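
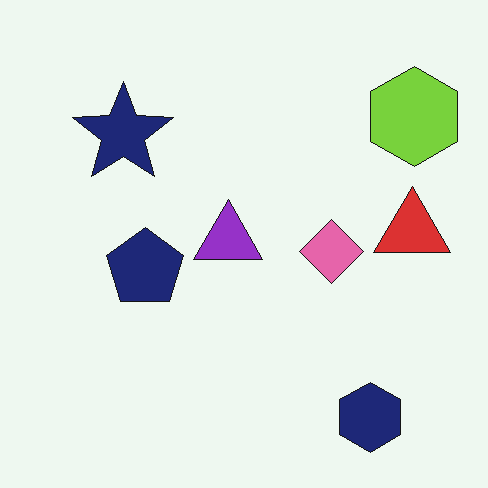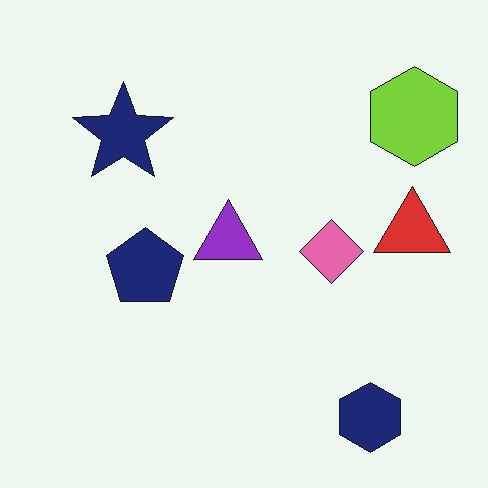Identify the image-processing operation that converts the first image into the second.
The second image is the first given moderate JPEG compression.

Blocky 8×8 compression artifacts appear around shape edges and the flat background shows ringing — characteristic JPEG degradation.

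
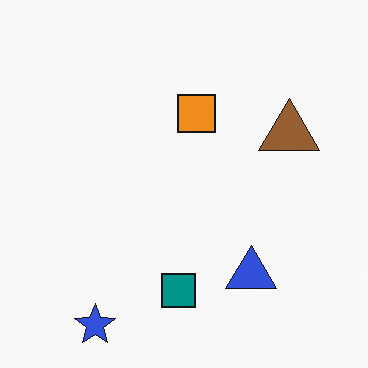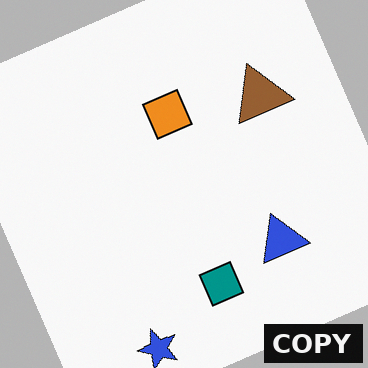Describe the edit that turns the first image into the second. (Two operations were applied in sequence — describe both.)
It was rotated counter-clockwise by a moderate amount, then watermarked with the text "COPY" in the lower-right corner.

Every shape is tilted by the same angle and the image corners show triangular fill wedges — a whole-image rotation by a non-right angle. A dark label reading "COPY" appears in the lower-right corner.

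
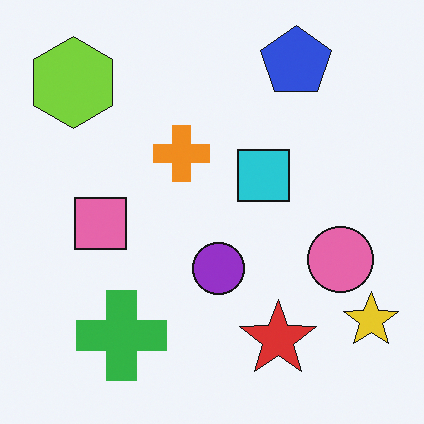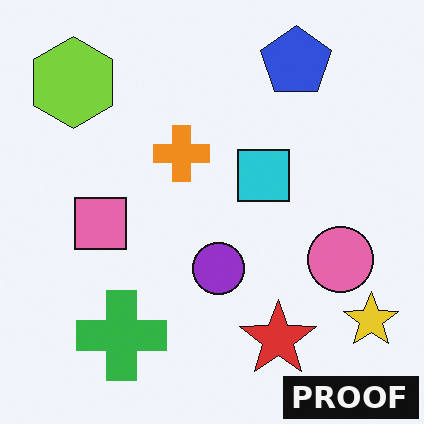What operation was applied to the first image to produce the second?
Watermarked with the text "PROOF" in the lower-right corner.

A dark label reading "PROOF" appears in the lower-right corner.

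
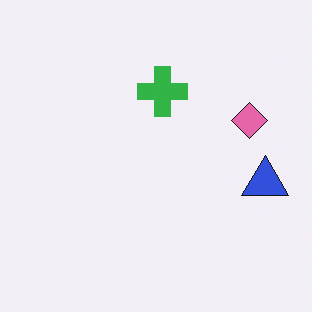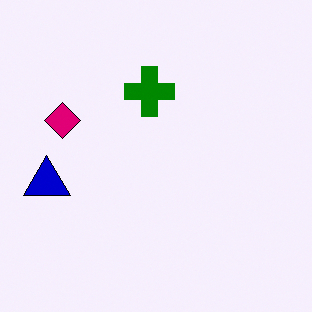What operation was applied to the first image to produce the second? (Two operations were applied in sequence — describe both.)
The second image is the first boosted in contrast, then flipped horizontally (left ↔ right).

Tones are pushed away from mid-grey across the whole image — a global contrast change. The blue triangle is in the right of the first image and the left of the second — shapes on opposite sides of the vertical midline have swapped in a mirror flip.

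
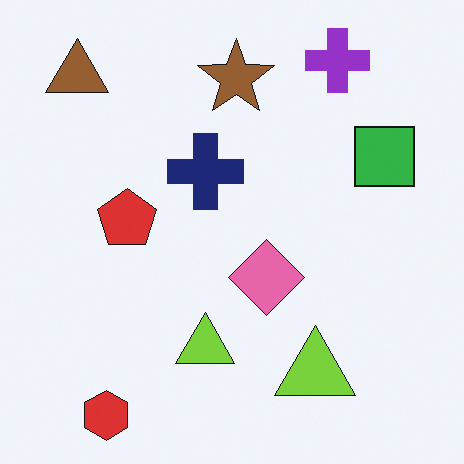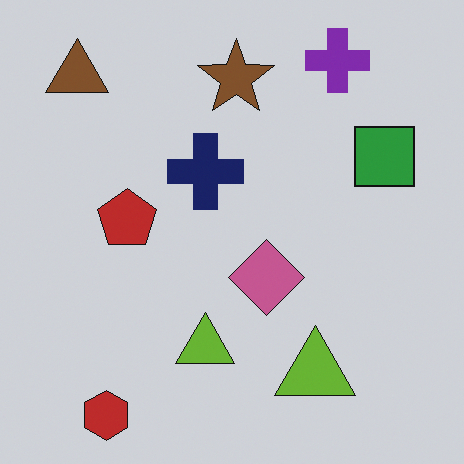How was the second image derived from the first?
This is the original image darkened a little.

Every pixel — background and shapes alike — is uniformly darkened.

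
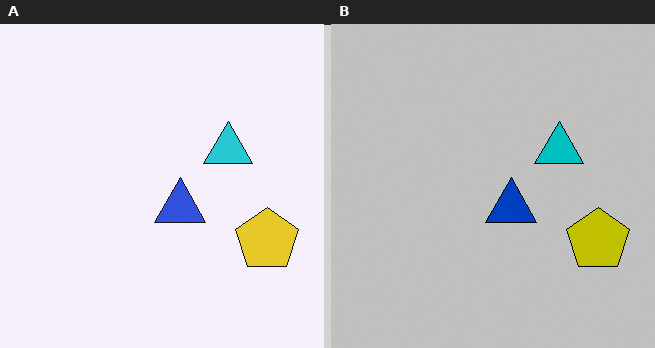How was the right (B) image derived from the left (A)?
The right (B) image is the left (A) aggressively posterized.

Each flat color has snapped to a coarser quantized level — most visibly, the near-white background has dropped to a flat grey.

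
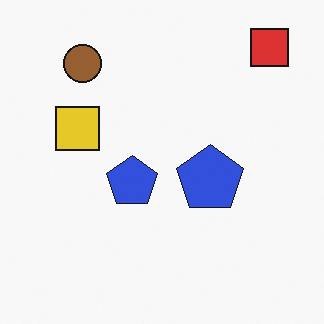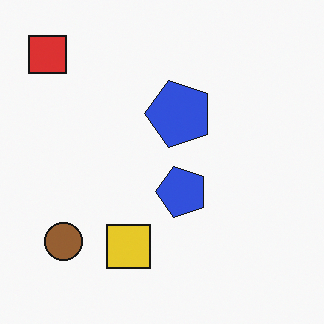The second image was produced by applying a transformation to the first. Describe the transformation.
It was rotated 90° counter-clockwise.

The red square sits in the top-right of the first image and the top-left of the second — consistent with a whole-image 90° counter-clockwise rotation.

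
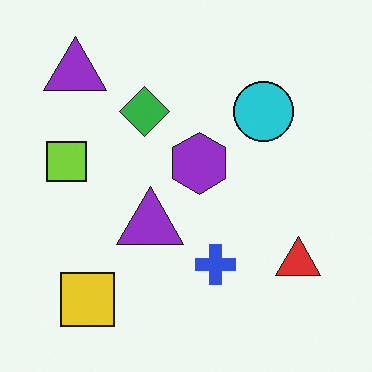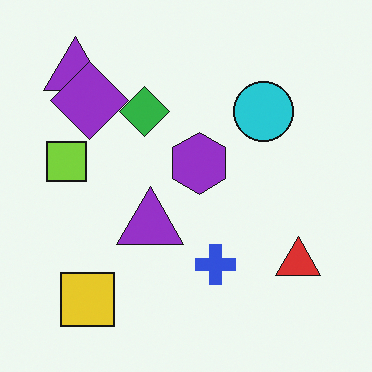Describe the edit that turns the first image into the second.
The transformation is: overlaid with an additional purple diamond.

A purple diamond appears in the second image that is absent from the first.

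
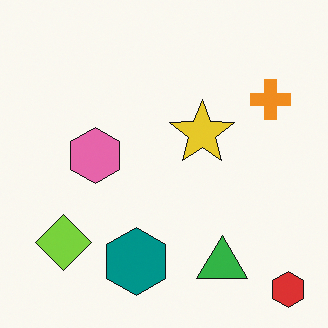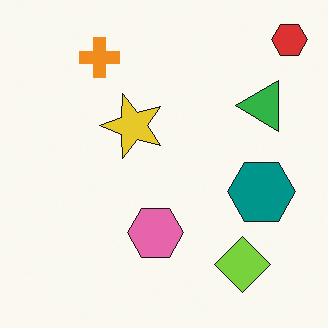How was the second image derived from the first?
The second image is the first rotated 90° counter-clockwise.

The red hexagon sits in the bottom-right of the first image and the top-right of the second — consistent with a whole-image 90° counter-clockwise rotation.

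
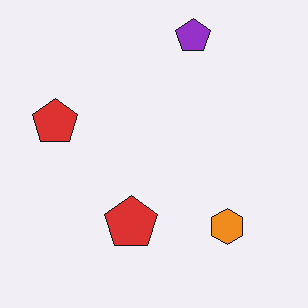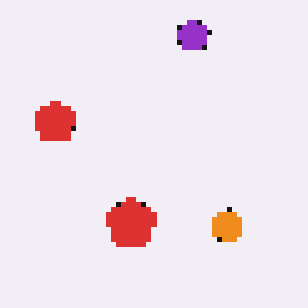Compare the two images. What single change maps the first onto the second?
The transformation is: lightly pixelated (a mild mosaic effect).

Shapes are reduced to large square blocks; fine edges and outlines are lost — a downscale-then-upscale (mosaic) effect.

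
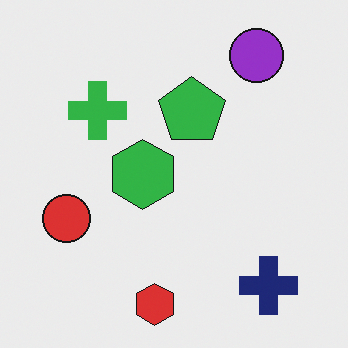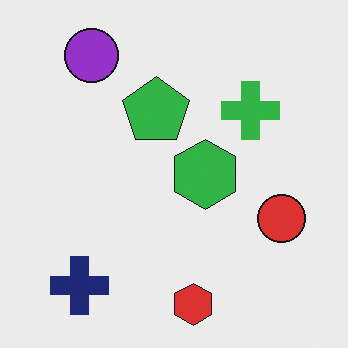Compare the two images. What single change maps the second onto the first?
Flipped horizontally (left ↔ right).

The red circle is in the right of the second image and the left of the first — shapes on opposite sides of the vertical midline have swapped in a mirror flip.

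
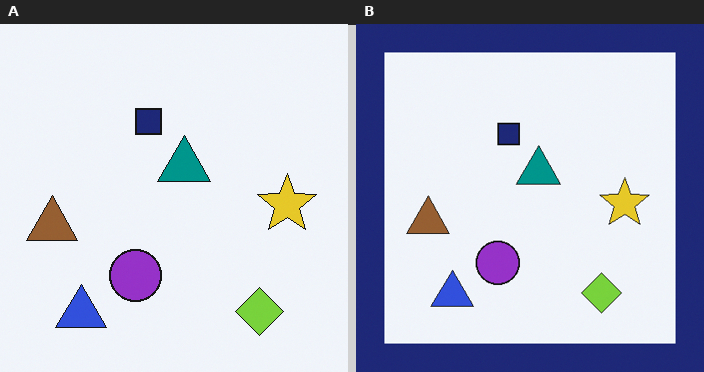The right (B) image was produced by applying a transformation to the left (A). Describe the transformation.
The transformation is: framed with a navy border.

A solid navy frame runs around the edge of the right (B) image, with the content slightly shrunk inside it.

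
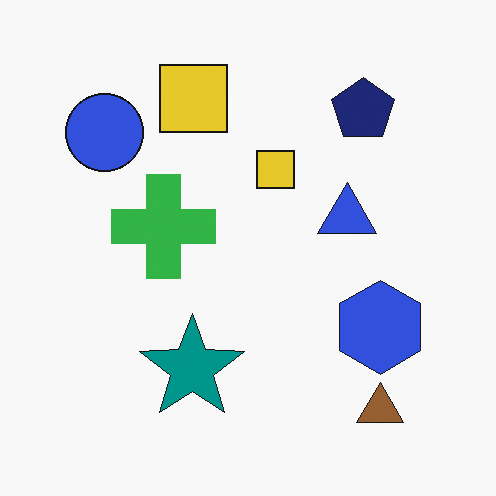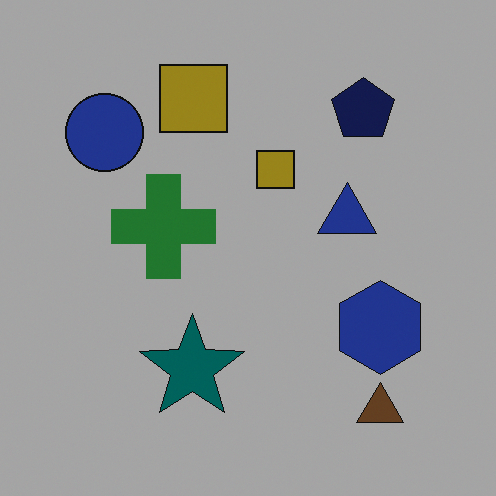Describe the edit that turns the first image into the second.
The transformation is: substantially darkened.

Every pixel — background and shapes alike — is uniformly darkened.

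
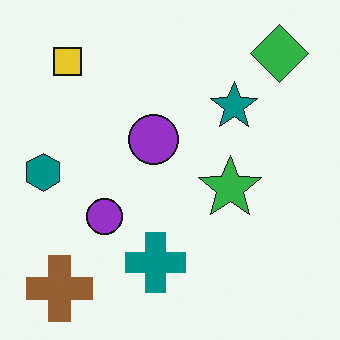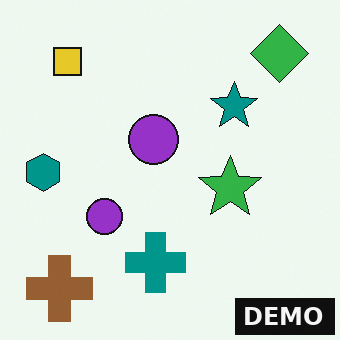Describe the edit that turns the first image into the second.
The second image is the first watermarked with the text "DEMO" in the lower-right corner.

A dark label reading "DEMO" appears in the lower-right corner.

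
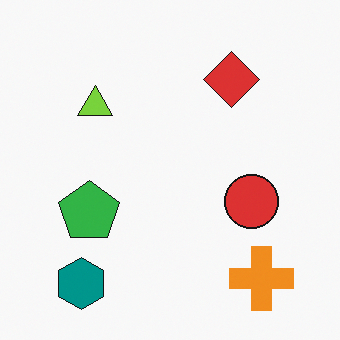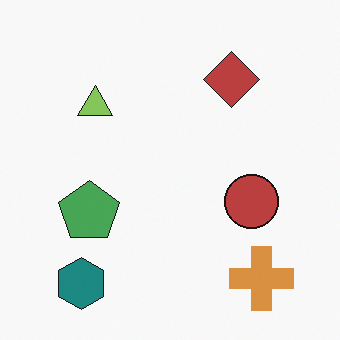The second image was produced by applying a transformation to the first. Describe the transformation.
Slightly desaturated.

All colors are more muted and greyish — a global saturation change.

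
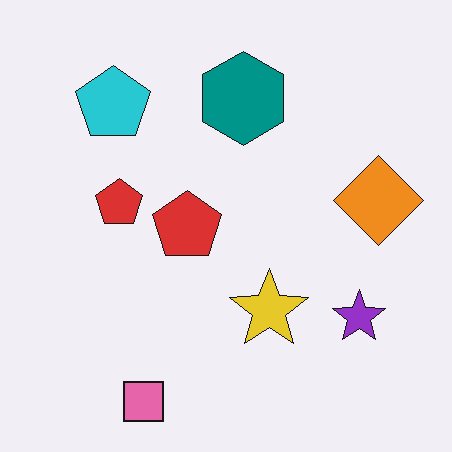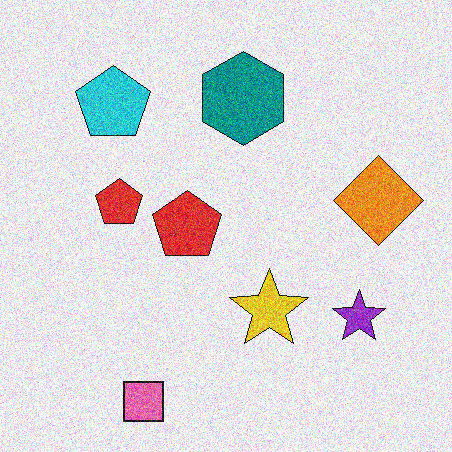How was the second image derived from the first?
The second image is the first degraded with a thick layer of grain.

Random speckle covers the whole image, including the flat background.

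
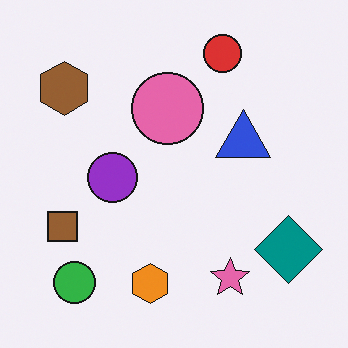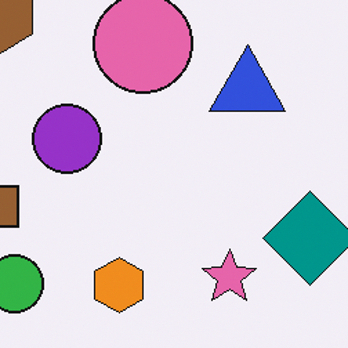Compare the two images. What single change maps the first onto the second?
It was cropped slightly and scaled back up.

The visible shapes are larger and the field of view is narrower; shapes near the original edges may be partly or wholly outside the frame — a crop-and-rescale.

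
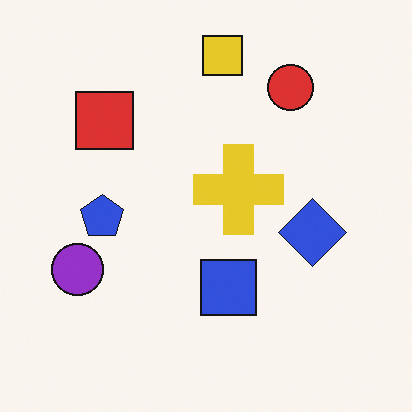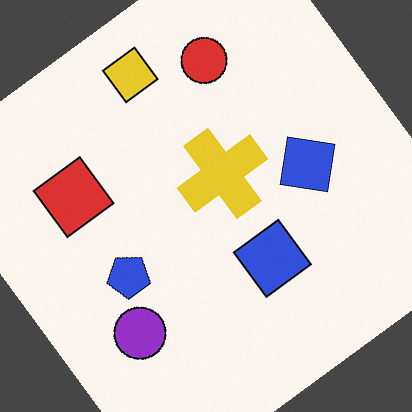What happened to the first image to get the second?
The second image is the first rotated counter-clockwise by a large amount — several tens of degrees.

Every shape is tilted by the same angle and the image corners show triangular fill wedges — a whole-image rotation by a non-right angle.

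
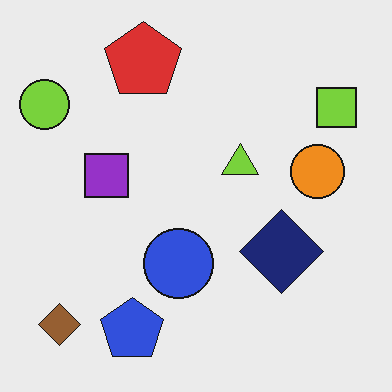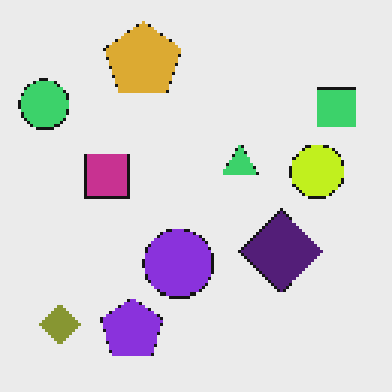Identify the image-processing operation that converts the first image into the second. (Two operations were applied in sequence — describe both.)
Hue-shifted by a small amount, then lightly pixelated (a mild mosaic effect).

Every shape's color has rotated by the same amount around the hue wheel — a uniform hue shift. Shapes are reduced to large square blocks; fine edges and outlines are lost — a downscale-then-upscale (mosaic) effect.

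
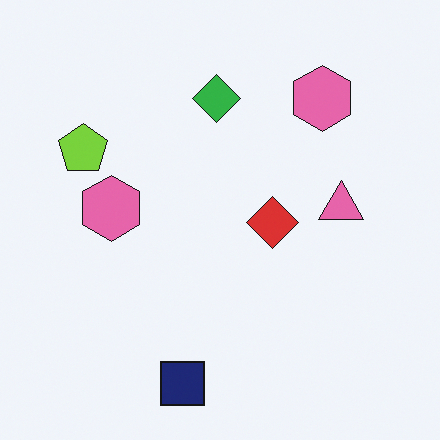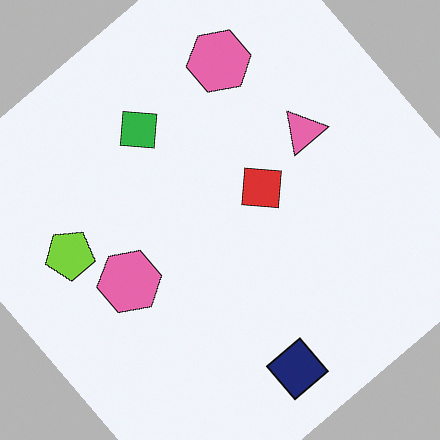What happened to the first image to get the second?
The image was rotated counter-clockwise by a large amount — several tens of degrees.

Every shape is tilted by the same angle and the image corners show triangular fill wedges — a whole-image rotation by a non-right angle.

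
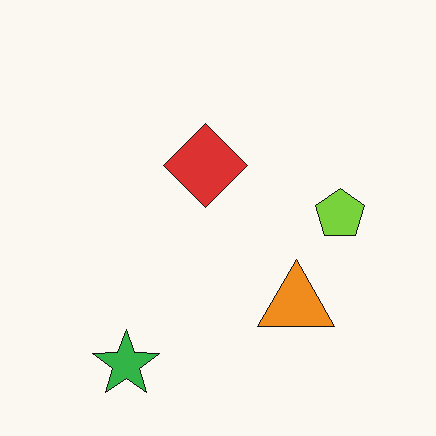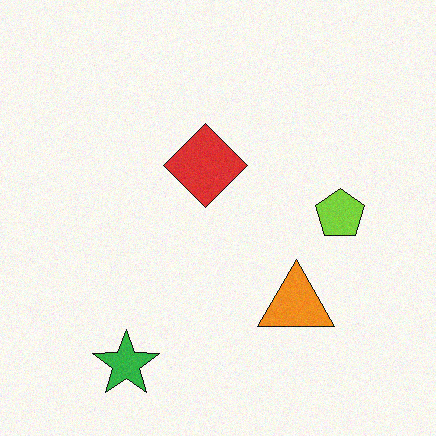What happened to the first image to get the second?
The image was degraded with subtle gaussian noise.

Random speckle covers the whole image, including the flat background.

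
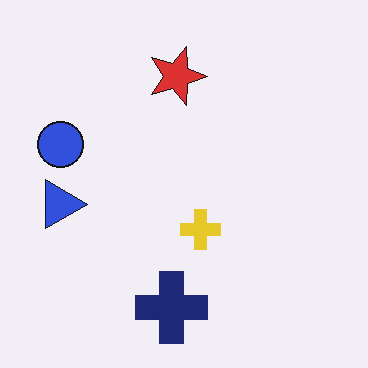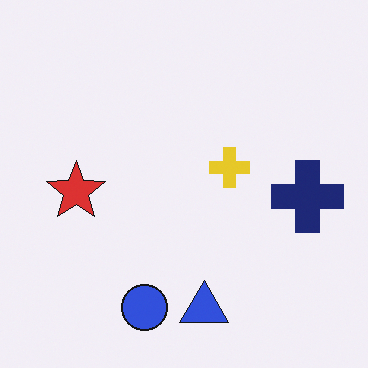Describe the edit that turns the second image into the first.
The image was rotated 90° clockwise.

The blue circle sits in the bottom of the second image and the left of the first — consistent with a whole-image 90° clockwise rotation.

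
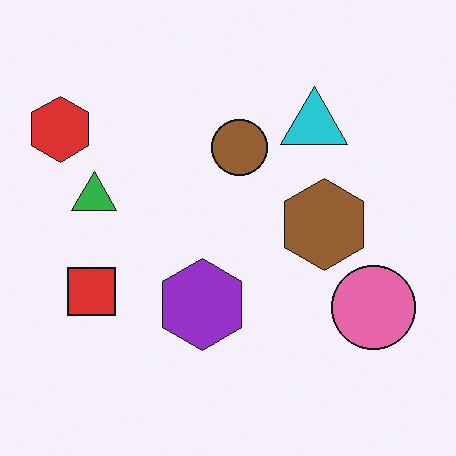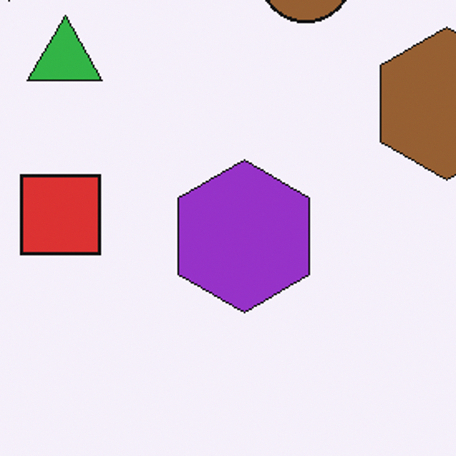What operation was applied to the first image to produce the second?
The second image is the first cropped tightly and scaled back up.

The visible shapes are larger and the field of view is narrower; shapes near the original edges may be partly or wholly outside the frame — a crop-and-rescale.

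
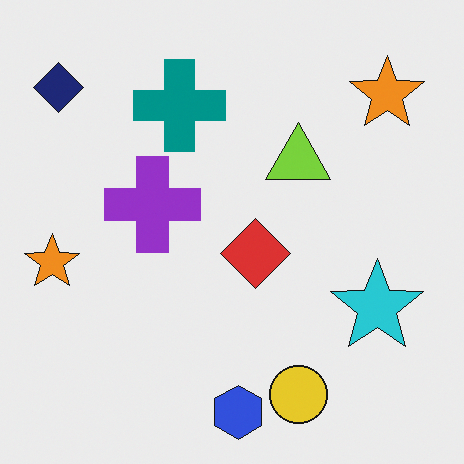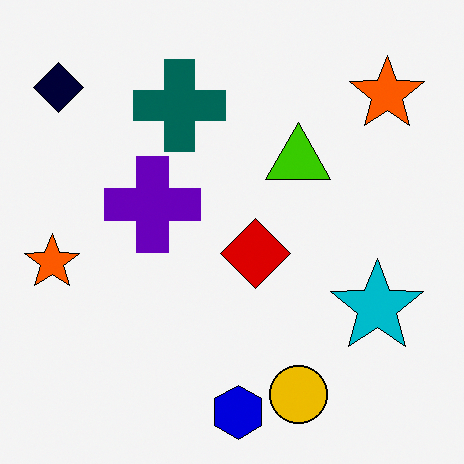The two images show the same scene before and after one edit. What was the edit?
This is the original image boosted in contrast.

Tones are pushed away from mid-grey across the whole image — a global contrast change.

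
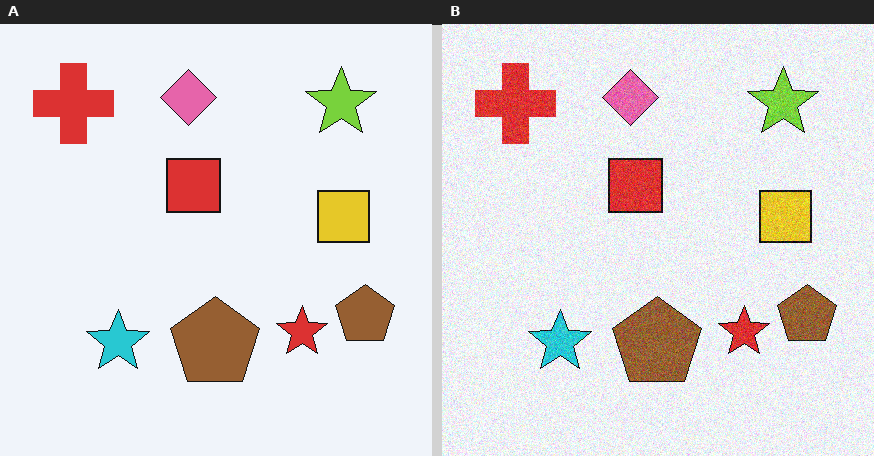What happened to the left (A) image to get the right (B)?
Degraded with visible gaussian noise.

Random speckle covers the whole image, including the flat background.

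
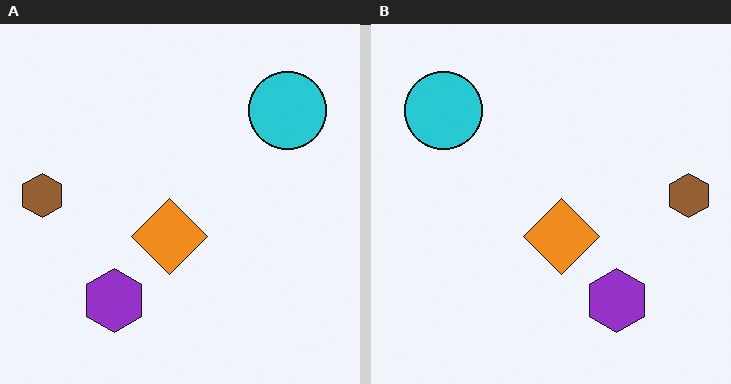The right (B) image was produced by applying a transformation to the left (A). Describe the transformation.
This is the original image flipped horizontally (left ↔ right).

The brown hexagon is in the left of the left (A) image and the right of the right (B) — shapes on opposite sides of the vertical midline have swapped in a mirror flip.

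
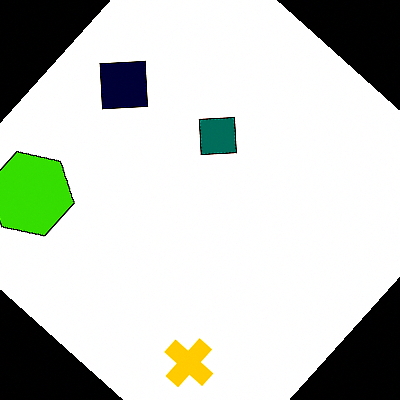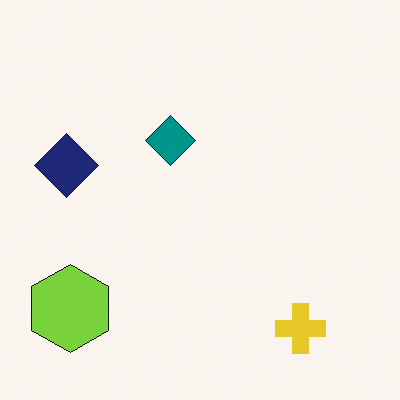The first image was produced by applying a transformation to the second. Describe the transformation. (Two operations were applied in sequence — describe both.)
Rotated clockwise by a large amount — several tens of degrees, then given much higher contrast.

Every shape is tilted by the same angle and the image corners show triangular fill wedges — a whole-image rotation by a non-right angle. Tones are pushed away from mid-grey across the whole image — a global contrast change.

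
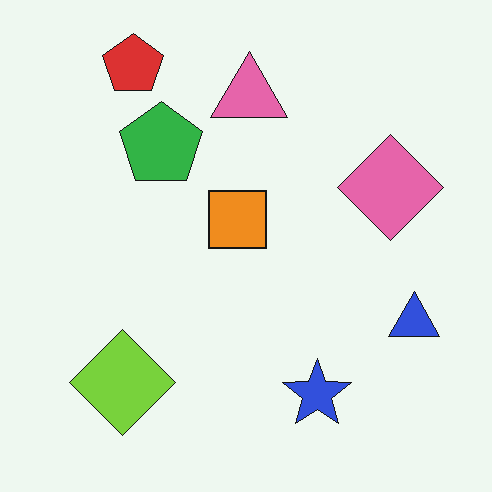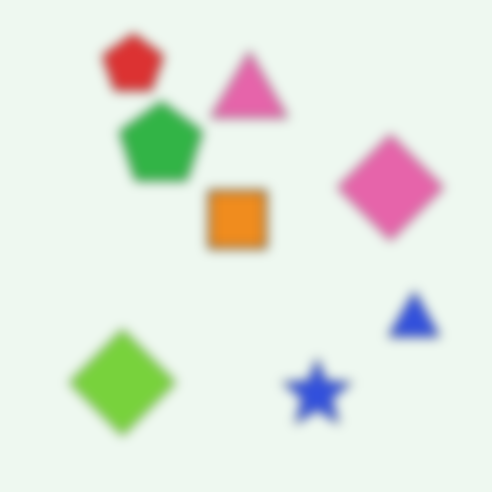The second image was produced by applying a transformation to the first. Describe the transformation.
The transformation is: strongly gaussian-blurred.

Shape edges and outlines are uniformly softened across the whole image.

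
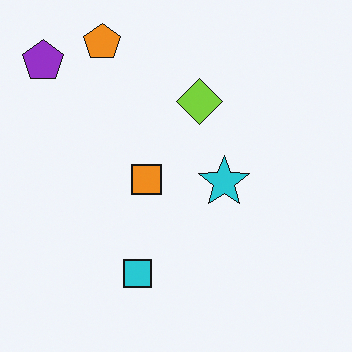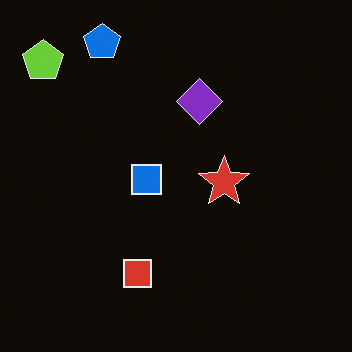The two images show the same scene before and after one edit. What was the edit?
The transformation is: color-inverted (negative).

The light background has become dark and every shape's color is its complement — a photographic negative.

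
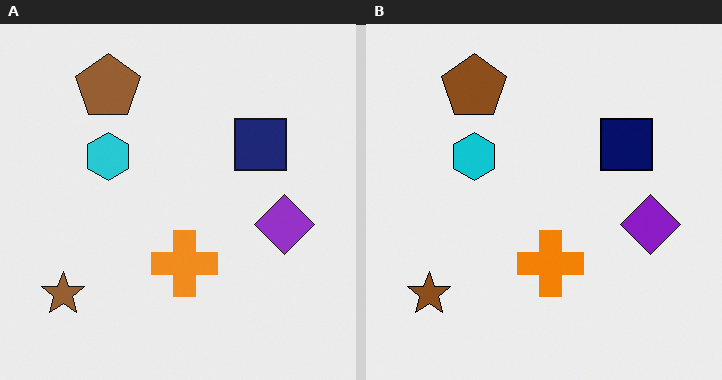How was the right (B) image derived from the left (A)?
This is the original image given slightly increased contrast.

Tones are pushed away from mid-grey across the whole image — a global contrast change.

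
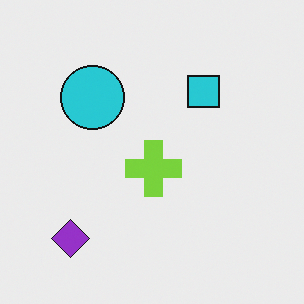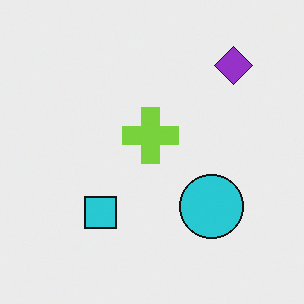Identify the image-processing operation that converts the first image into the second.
Rotated 180°.

The purple diamond sits in the bottom-left of the first image and the top-right of the second — consistent with a whole-image 180° rotation.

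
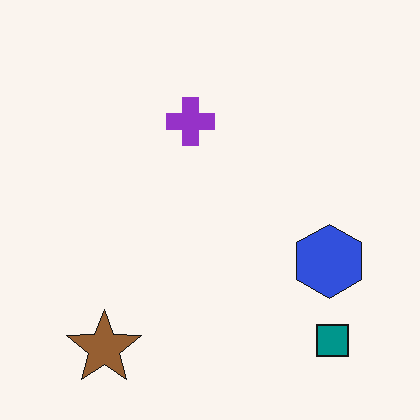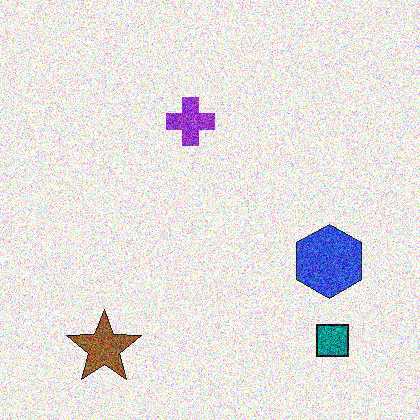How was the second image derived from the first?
The image was degraded with strong gaussian noise.

Random speckle covers the whole image, including the flat background.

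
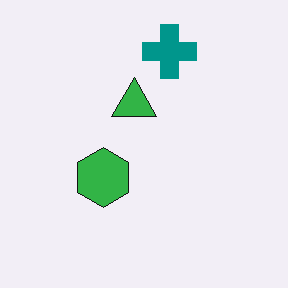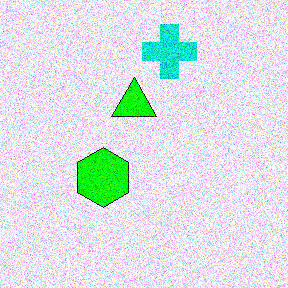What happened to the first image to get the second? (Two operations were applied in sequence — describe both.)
The image was heavily oversaturated, then degraded with heavy additive noise.

All colors are more vivid — a global saturation change. Random speckle covers the whole image, including the flat background.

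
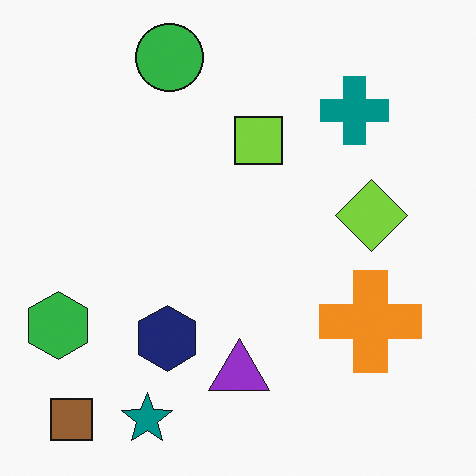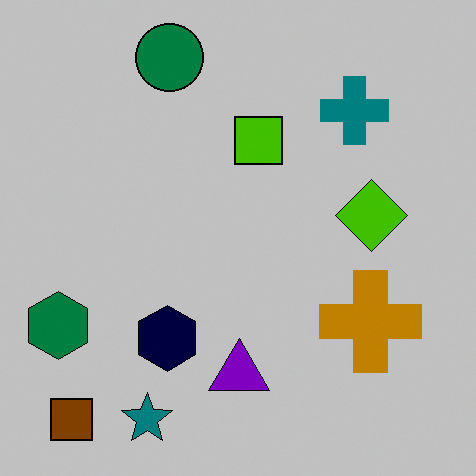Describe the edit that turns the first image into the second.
This is the original image aggressively posterized.

Each flat color has snapped to a coarser quantized level — most visibly, the near-white background has dropped to a flat grey.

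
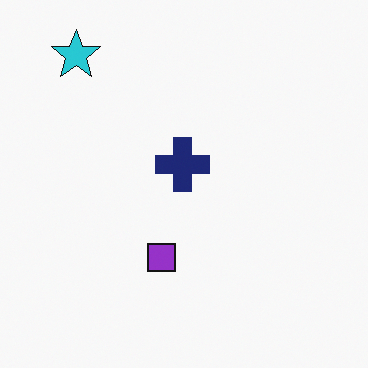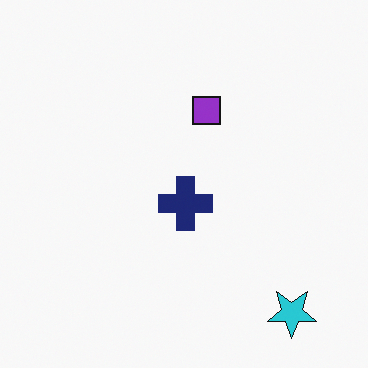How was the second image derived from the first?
Rotated 180°.

The cyan star sits in the top-left of the first image and the bottom-right of the second — consistent with a whole-image 180° rotation.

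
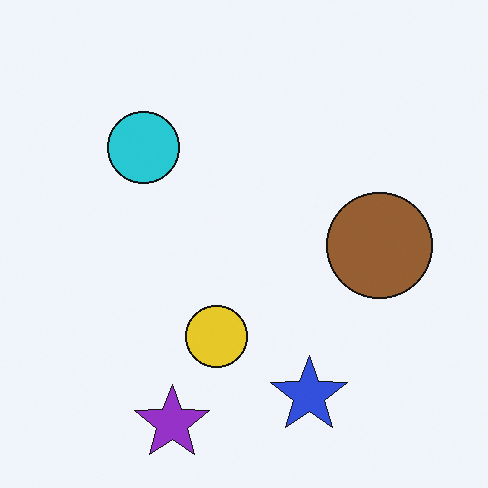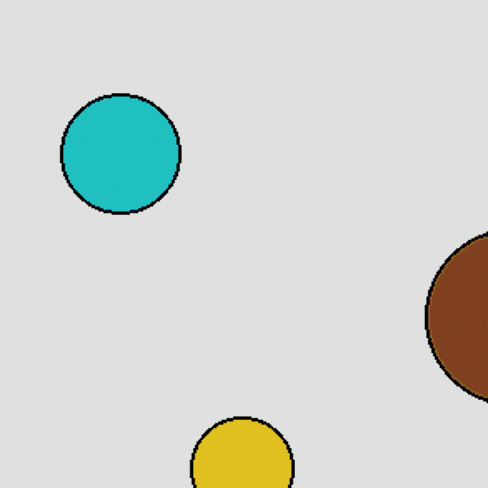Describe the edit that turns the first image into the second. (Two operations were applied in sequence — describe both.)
The image was cropped tightly and scaled back up, then moderately posterized.

The visible shapes are larger and the field of view is narrower; shapes near the original edges may be partly or wholly outside the frame — a crop-and-rescale. Each flat color has snapped to a coarser quantized level — most visibly, the near-white background has dropped to a flat grey.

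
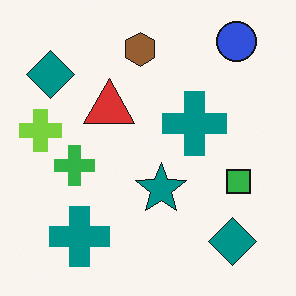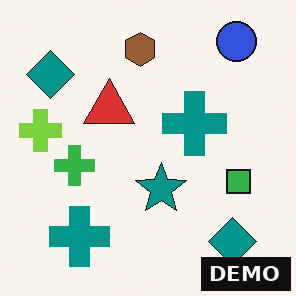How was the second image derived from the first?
Watermarked with the text "DEMO" in the lower-right corner.

A dark label reading "DEMO" appears in the lower-right corner.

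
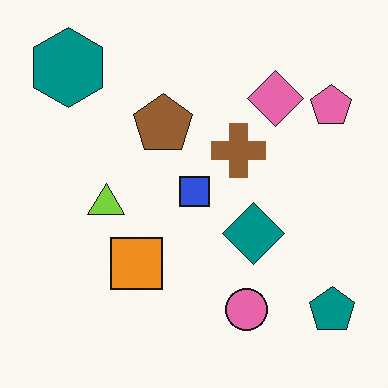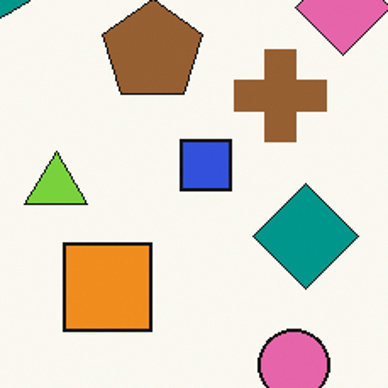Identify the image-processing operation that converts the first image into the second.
Cropped tightly and scaled back up.

The visible shapes are larger and the field of view is narrower; shapes near the original edges may be partly or wholly outside the frame — a crop-and-rescale.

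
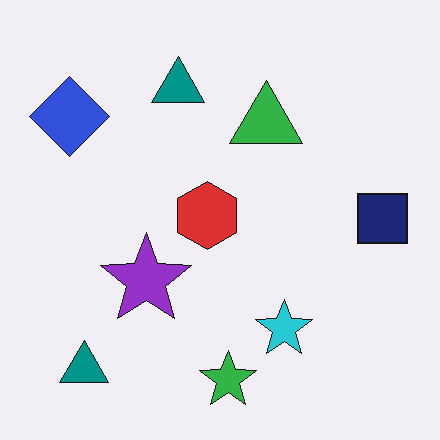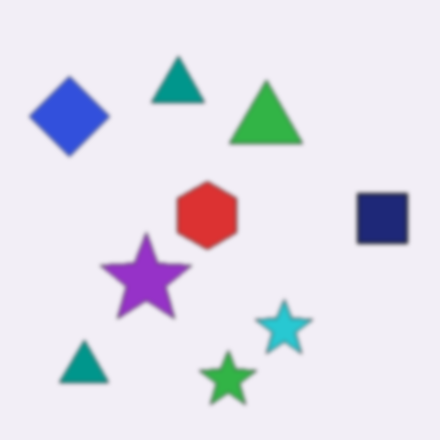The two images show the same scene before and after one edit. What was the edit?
Given a subtle gaussian blur.

Shape edges and outlines are uniformly softened across the whole image.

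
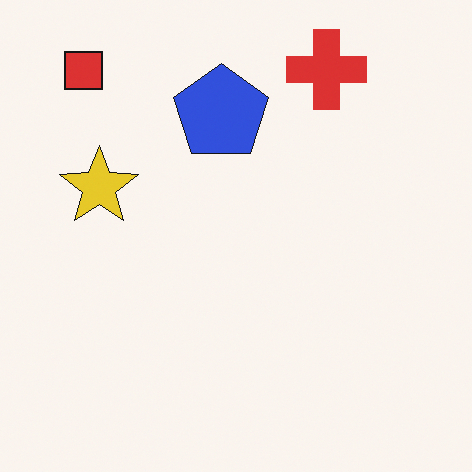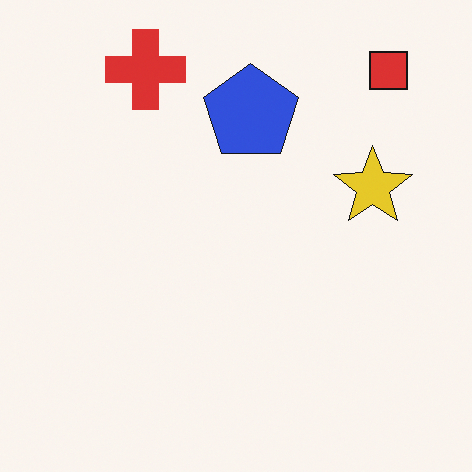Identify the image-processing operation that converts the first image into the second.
Flipped horizontally (left ↔ right).

The red square is in the top-left of the first image and the top-right of the second — shapes on opposite sides of the vertical midline have swapped in a mirror flip.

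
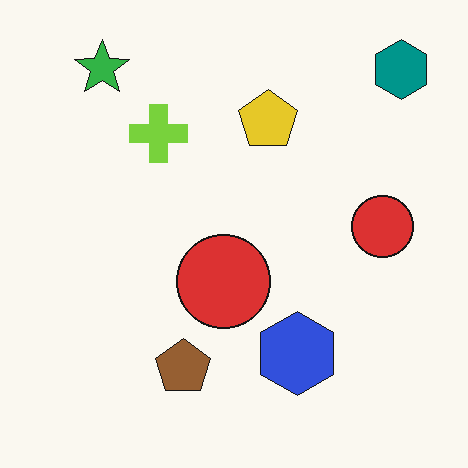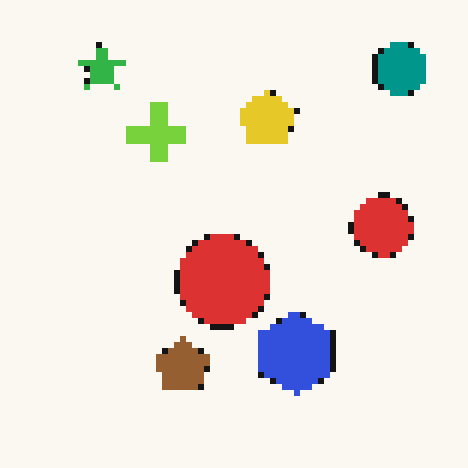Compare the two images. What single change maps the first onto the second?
Pixelated into visible square blocks.

Shapes are reduced to large square blocks; fine edges and outlines are lost — a downscale-then-upscale (mosaic) effect.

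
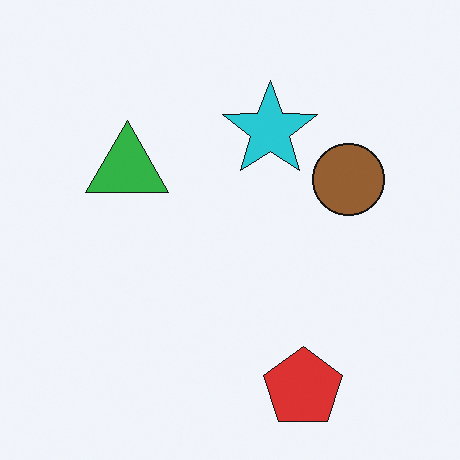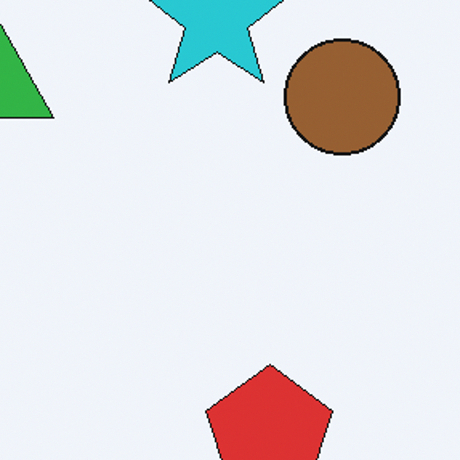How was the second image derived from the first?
This is the original image cropped to a modestly smaller region and rescaled.

The visible shapes are larger and the field of view is narrower; shapes near the original edges may be partly or wholly outside the frame — a crop-and-rescale.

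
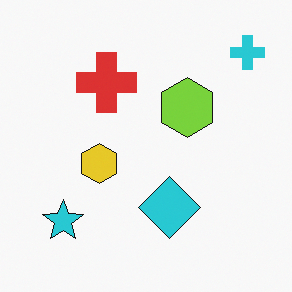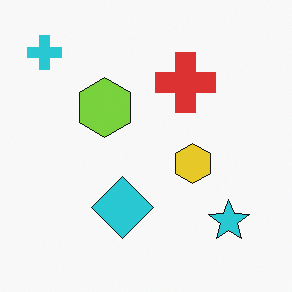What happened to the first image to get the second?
The transformation is: flipped horizontally (left ↔ right).

The cyan cross is in the top-right of the first image and the top-left of the second — shapes on opposite sides of the vertical midline have swapped in a mirror flip.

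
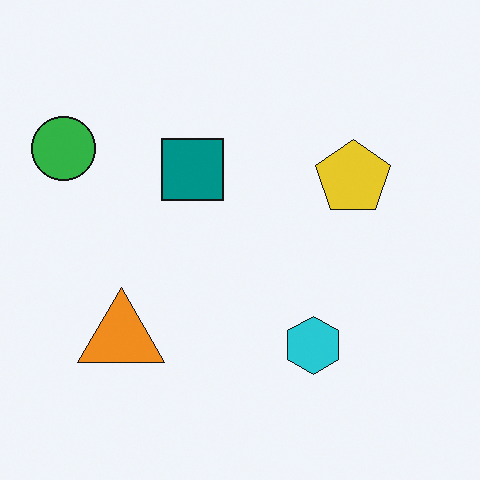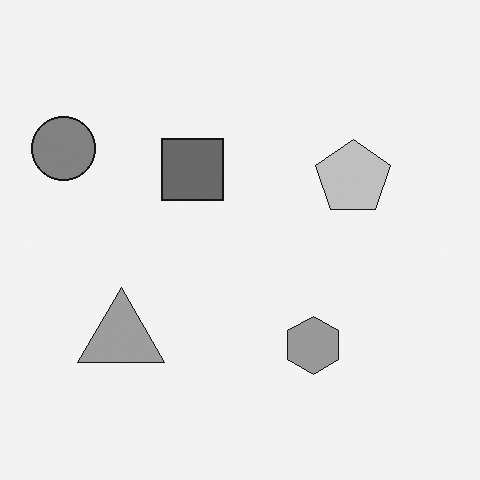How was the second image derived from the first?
The image was converted to grayscale.

All color is removed — every shape is now a shade of grey.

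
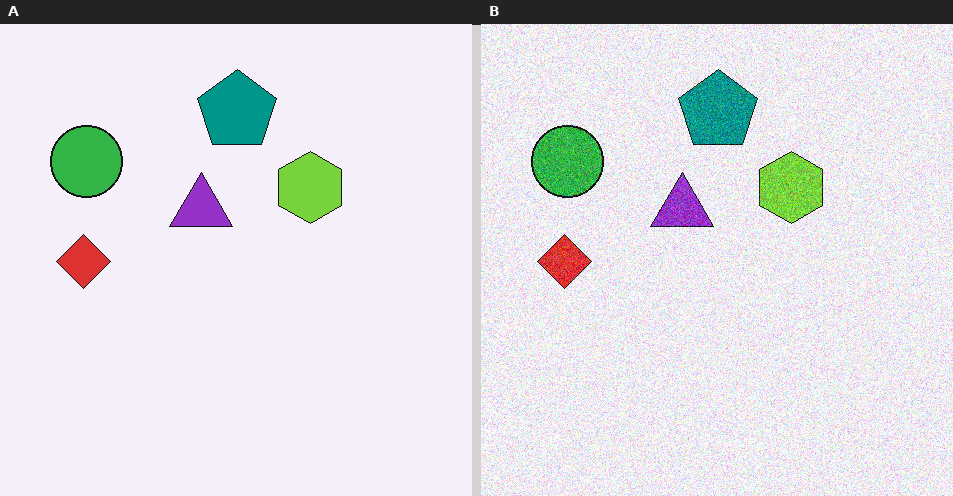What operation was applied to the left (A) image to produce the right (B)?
Degraded with moderate additive noise.

Random speckle covers the whole image, including the flat background.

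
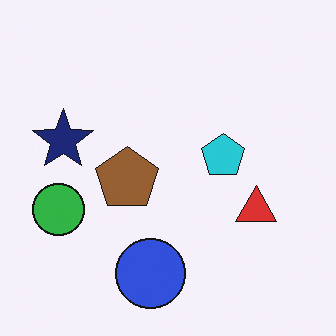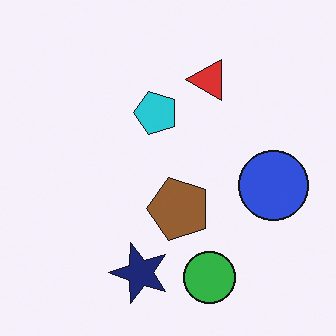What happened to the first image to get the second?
The transformation is: rotated 90° counter-clockwise.

The green circle sits in the left of the first image and the bottom of the second — consistent with a whole-image 90° counter-clockwise rotation.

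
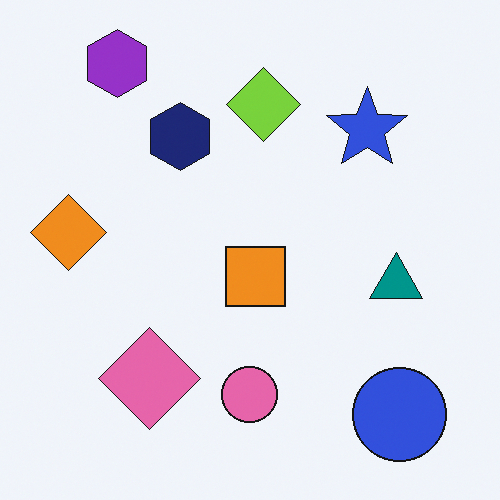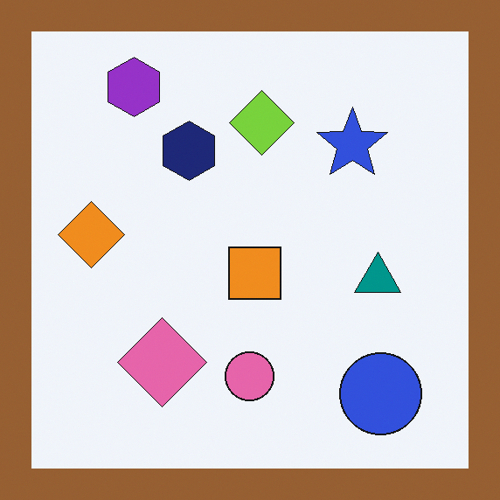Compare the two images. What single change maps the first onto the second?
The image was framed with a brown border.

A solid brown frame runs around the edge of the second image, with the content slightly shrunk inside it.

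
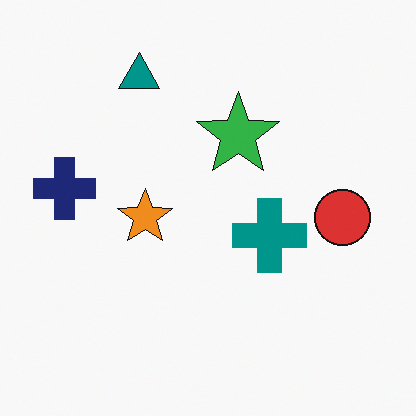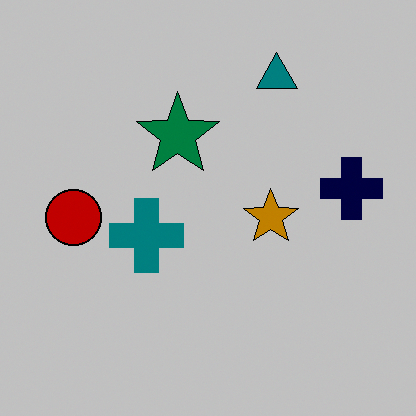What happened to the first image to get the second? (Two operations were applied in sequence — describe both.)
The second image is the first flipped horizontally (left ↔ right), then heavily posterized to just a handful of flat colors.

The navy cross is in the left of the first image and the right of the second — shapes on opposite sides of the vertical midline have swapped in a mirror flip. Each flat color has snapped to a coarser quantized level — most visibly, the near-white background has dropped to a flat grey.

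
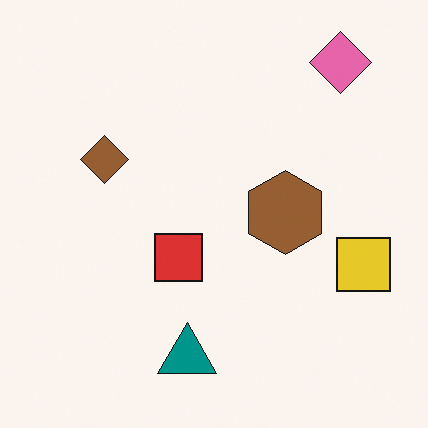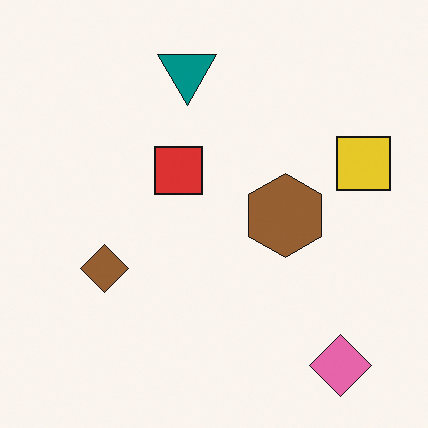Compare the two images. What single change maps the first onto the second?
Flipped vertically (top ↔ bottom).

The pink diamond is in the top-right of the first image and the bottom-right of the second — shapes on opposite sides of the horizontal midline have swapped in a mirror flip.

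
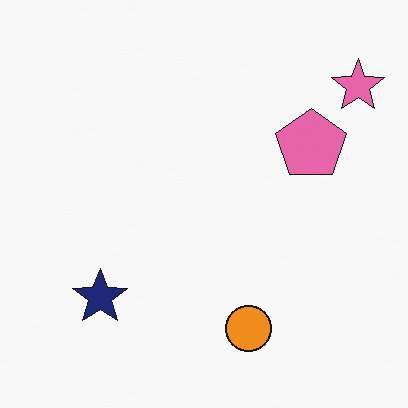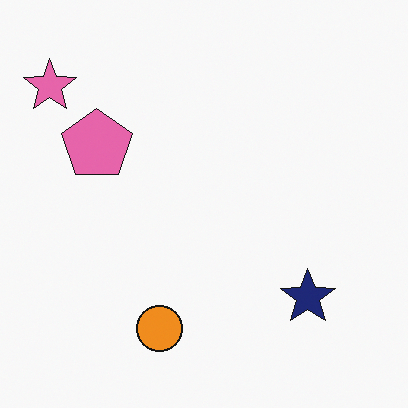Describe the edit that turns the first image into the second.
The second image is the first flipped horizontally (left ↔ right).

The pink star is in the top-right of the first image and the top-left of the second — shapes on opposite sides of the vertical midline have swapped in a mirror flip.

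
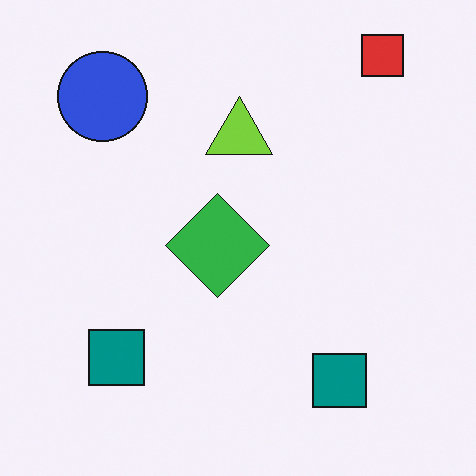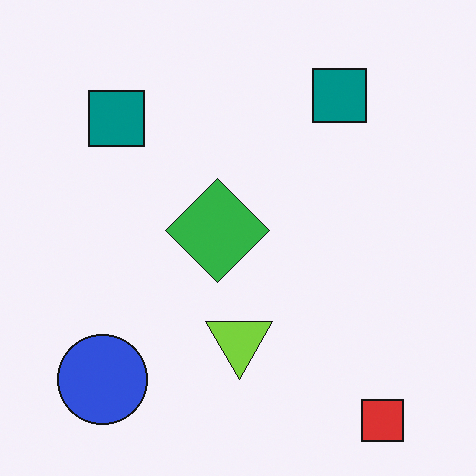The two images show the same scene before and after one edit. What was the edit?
The transformation is: flipped vertically (top ↔ bottom).

The red square is in the top-right of the first image and the bottom-right of the second — shapes on opposite sides of the horizontal midline have swapped in a mirror flip.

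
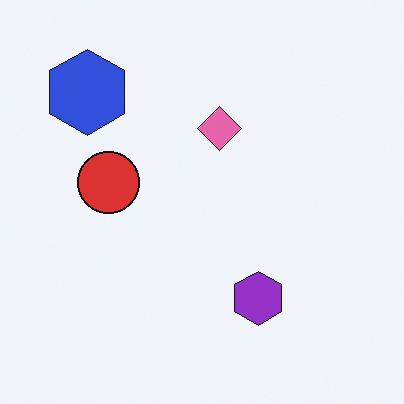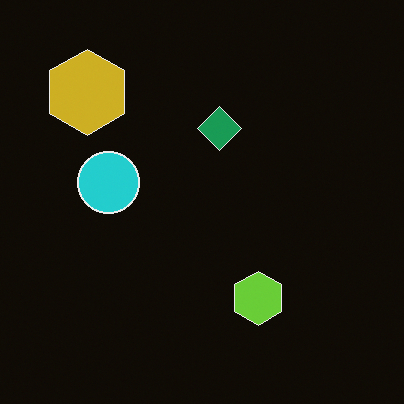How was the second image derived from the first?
The transformation is: color-inverted (negative).

The light background has become dark and every shape's color is its complement — a photographic negative.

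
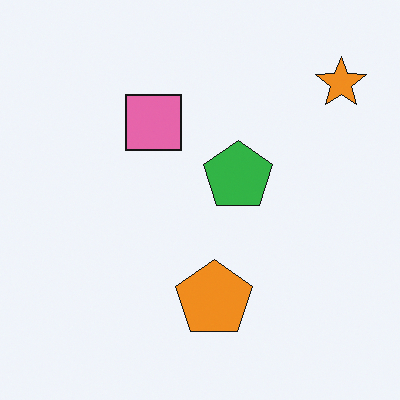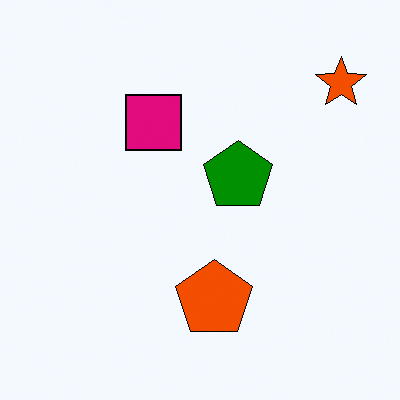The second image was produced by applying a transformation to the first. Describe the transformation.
Given much higher contrast.

Tones are pushed away from mid-grey across the whole image — a global contrast change.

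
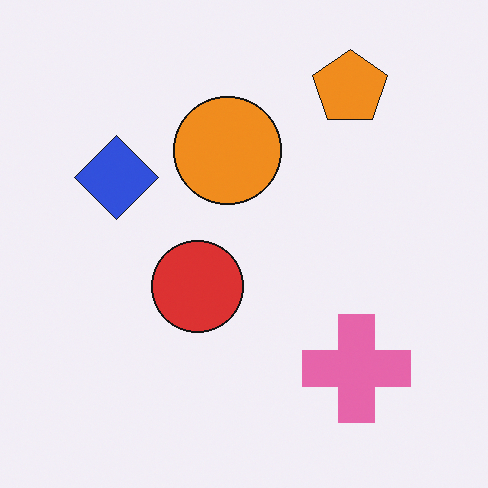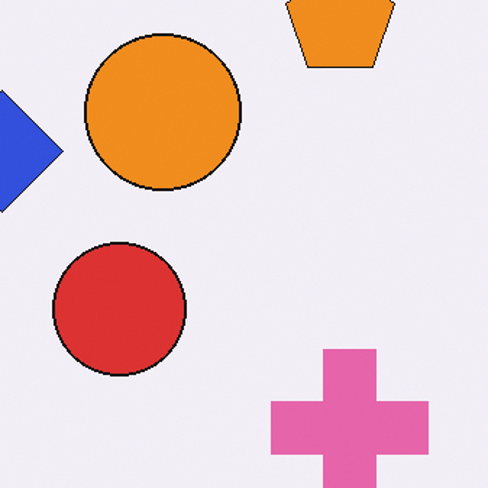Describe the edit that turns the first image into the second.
The transformation is: cropped to a modestly smaller region and rescaled.

The visible shapes are larger and the field of view is narrower; shapes near the original edges may be partly or wholly outside the frame — a crop-and-rescale.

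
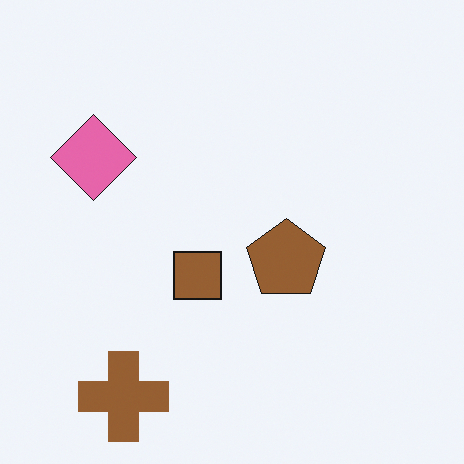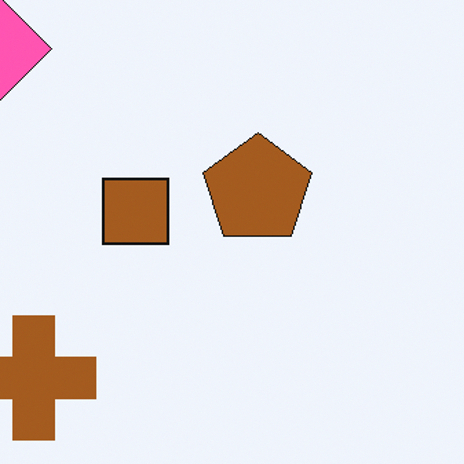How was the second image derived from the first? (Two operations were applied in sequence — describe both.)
The transformation is: cropped to a modestly smaller region and rescaled, then slightly oversaturated.

The visible shapes are larger and the field of view is narrower; shapes near the original edges may be partly or wholly outside the frame — a crop-and-rescale. All colors are more vivid — a global saturation change.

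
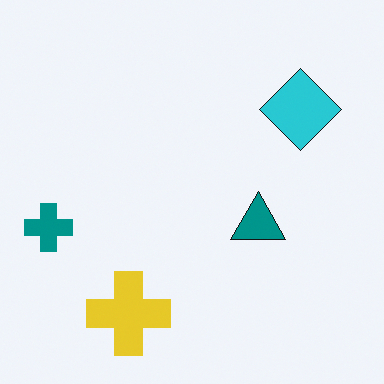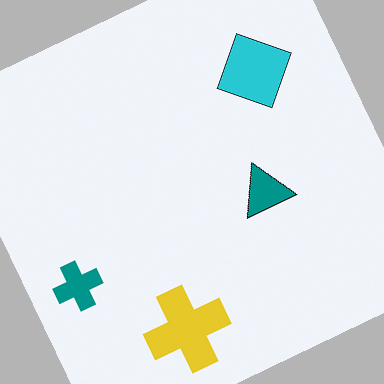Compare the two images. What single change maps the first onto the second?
This is the original image rotated counter-clockwise by a moderate amount.

Every shape is tilted by the same angle and the image corners show triangular fill wedges — a whole-image rotation by a non-right angle.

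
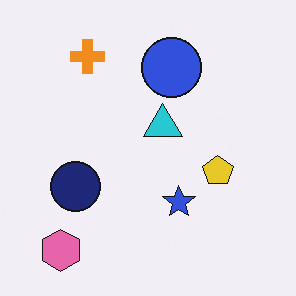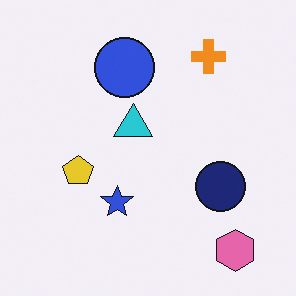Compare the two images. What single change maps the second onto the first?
This is the original image flipped horizontally (left ↔ right).

The pink hexagon is in the bottom-right of the second image and the bottom-left of the first — shapes on opposite sides of the vertical midline have swapped in a mirror flip.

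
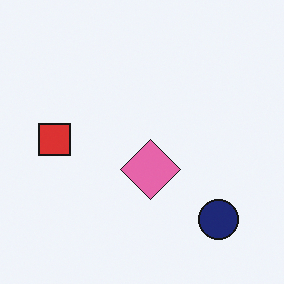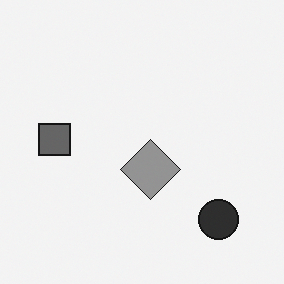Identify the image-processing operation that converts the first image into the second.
This is the original image converted to grayscale.

All color is removed — every shape is now a shade of grey.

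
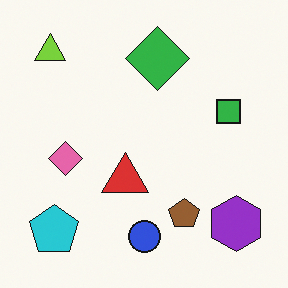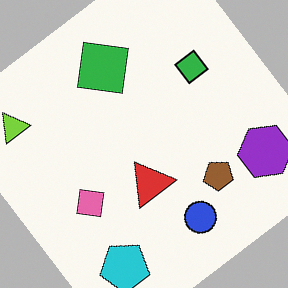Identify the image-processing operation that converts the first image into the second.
Rotated counter-clockwise by a large amount — several tens of degrees.

Every shape is tilted by the same angle and the image corners show triangular fill wedges — a whole-image rotation by a non-right angle.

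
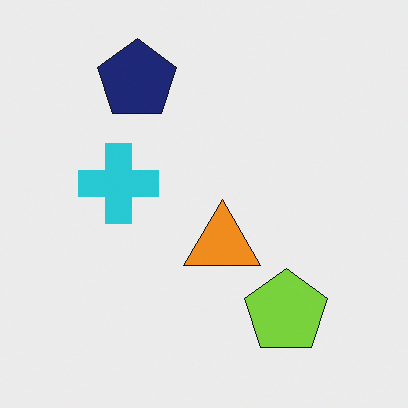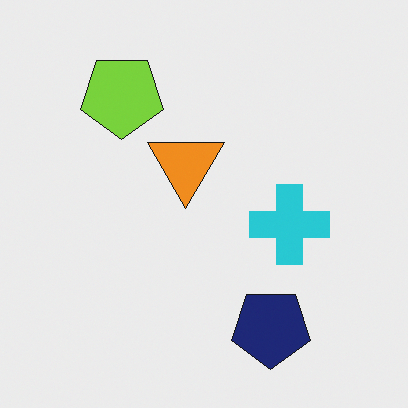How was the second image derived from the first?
It was rotated 180°.

The navy pentagon sits in the top of the first image and the bottom of the second — consistent with a whole-image 180° rotation.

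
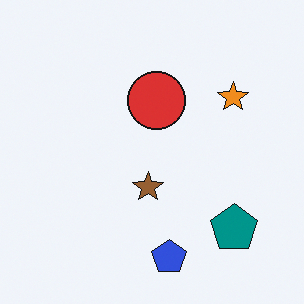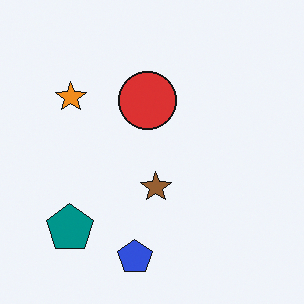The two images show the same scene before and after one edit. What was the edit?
Flipped horizontally (left ↔ right).

The teal pentagon is in the bottom-right of the first image and the bottom-left of the second — shapes on opposite sides of the vertical midline have swapped in a mirror flip.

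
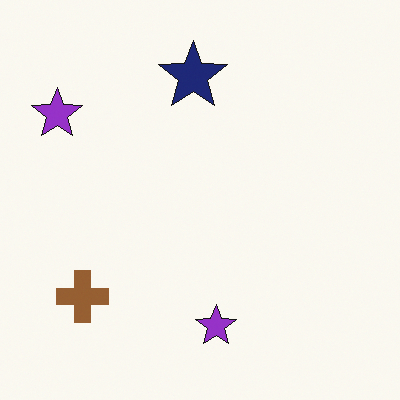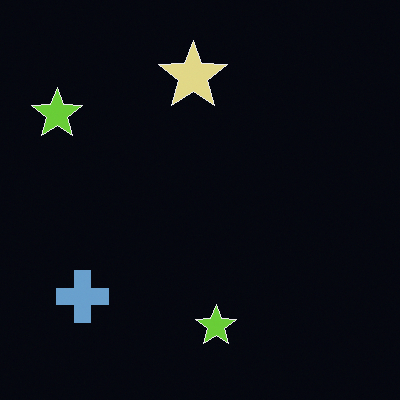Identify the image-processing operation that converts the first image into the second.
The image was color-inverted (negative).

The light background has become dark and every shape's color is its complement — a photographic negative.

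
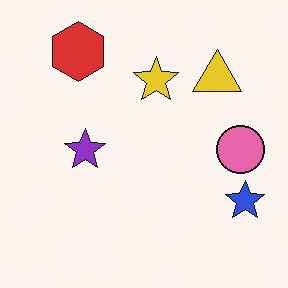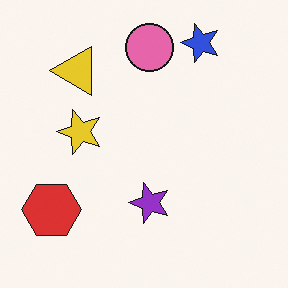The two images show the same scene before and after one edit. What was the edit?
Rotated 90° counter-clockwise.

The blue star sits in the bottom-right of the first image and the top-right of the second — consistent with a whole-image 90° counter-clockwise rotation.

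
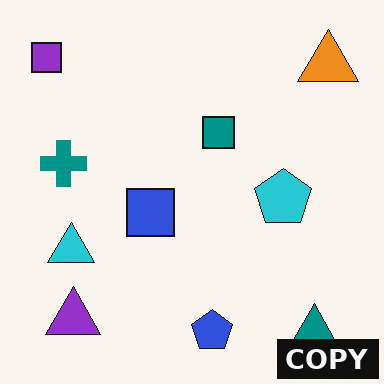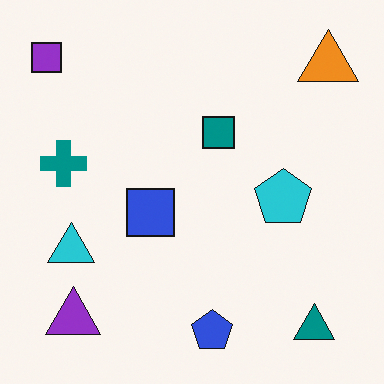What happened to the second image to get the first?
It was watermarked with the text "COPY" in the lower-right corner.

A dark label reading "COPY" appears in the lower-right corner.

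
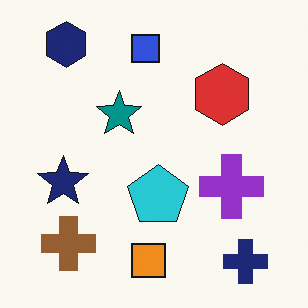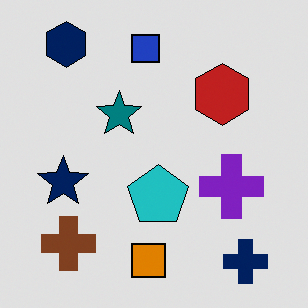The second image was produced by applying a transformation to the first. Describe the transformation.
It was moderately posterized.

Each flat color has snapped to a coarser quantized level — most visibly, the near-white background has dropped to a flat grey.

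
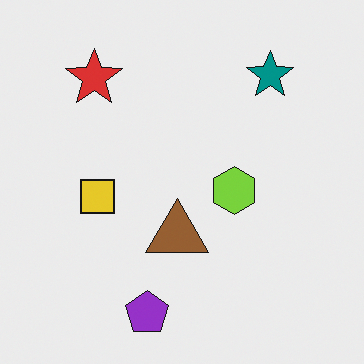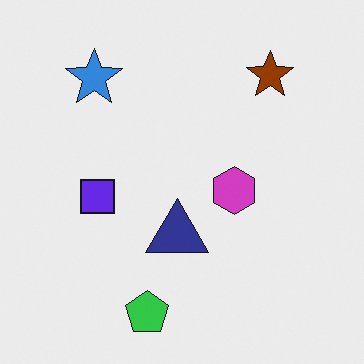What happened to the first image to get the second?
Hue-shifted by a large amount.

Every shape's color has rotated by the same amount around the hue wheel — a uniform hue shift.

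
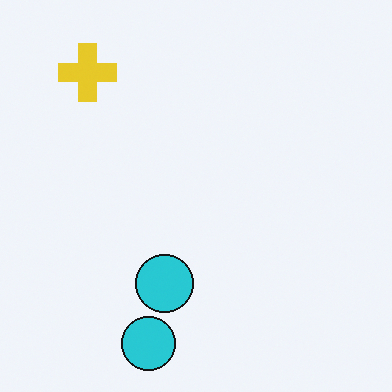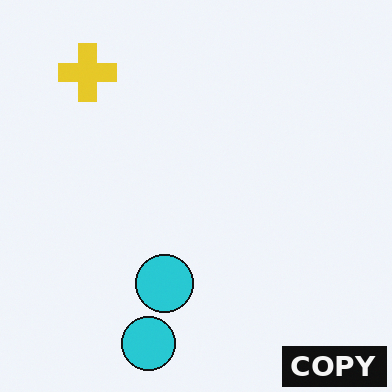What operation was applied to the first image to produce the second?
The image was watermarked with the text "COPY" in the lower-right corner.

A dark label reading "COPY" appears in the lower-right corner.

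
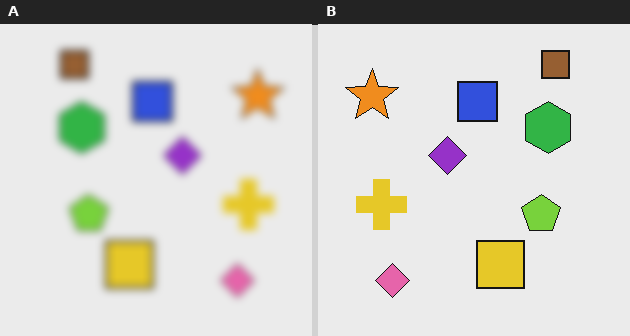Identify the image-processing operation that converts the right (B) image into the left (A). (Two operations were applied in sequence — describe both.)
The transformation is: flipped horizontally (left ↔ right), then noticeably gaussian-blurred.

The orange star is in the top-left of the right (B) image and the top-right of the left (A) — shapes on opposite sides of the vertical midline have swapped in a mirror flip. Shape edges and outlines are uniformly softened across the whole image.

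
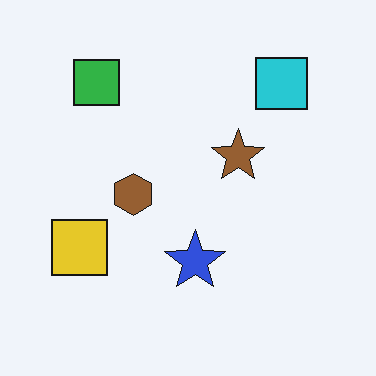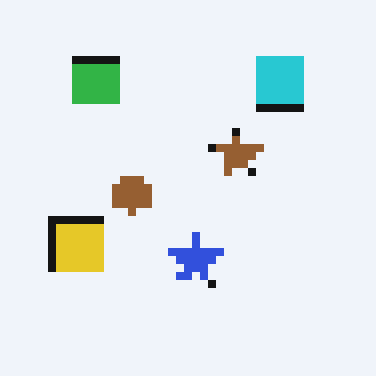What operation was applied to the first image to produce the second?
This is the original image pixelated into visible square blocks.

Shapes are reduced to large square blocks; fine edges and outlines are lost — a downscale-then-upscale (mosaic) effect.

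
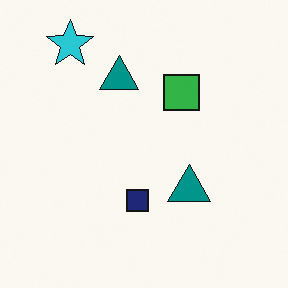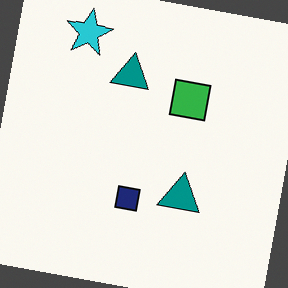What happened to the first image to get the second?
The image was rotated clockwise by a few degrees.

Every shape is tilted by the same angle and the image corners show triangular fill wedges — a whole-image rotation by a non-right angle.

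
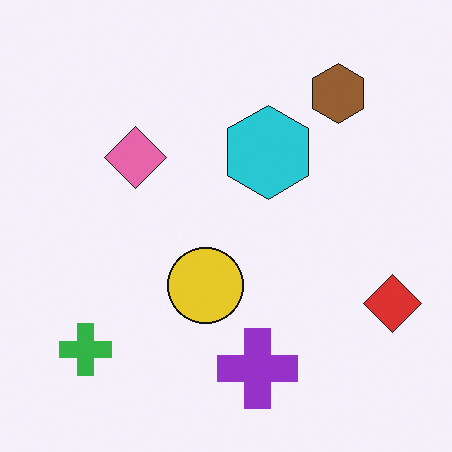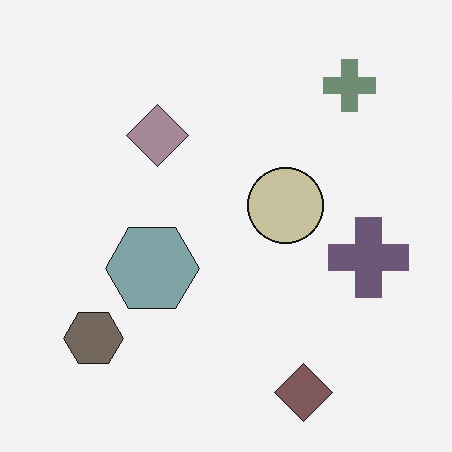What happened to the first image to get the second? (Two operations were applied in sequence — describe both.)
Made much more muted (saturation change), then transposed (reflected across the top-left ↔ bottom-right diagonal).

All colors are more muted and greyish — a global saturation change. Shapes have swapped their row and column positions — what was in the top-right is now in the bottom-left — a diagonal reflection.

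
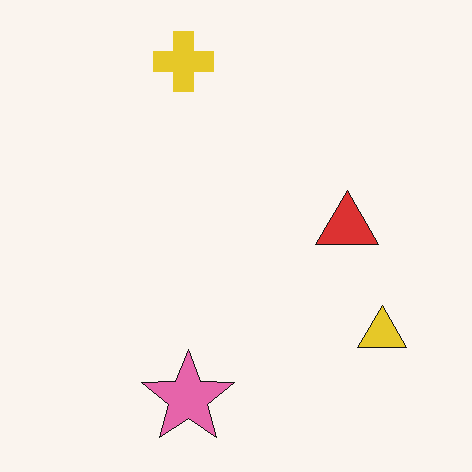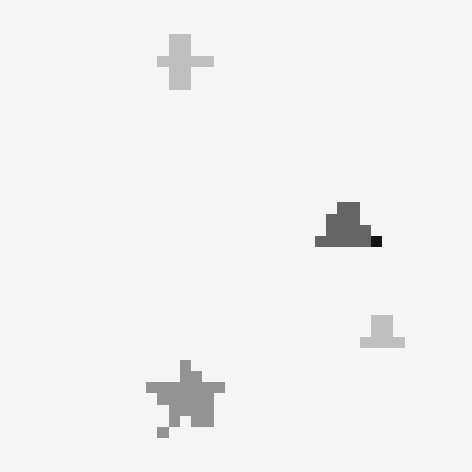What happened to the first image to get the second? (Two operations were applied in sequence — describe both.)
The transformation is: converted to grayscale, then coarsely pixelated.

All color is removed — every shape is now a shade of grey. Shapes are reduced to large square blocks; fine edges and outlines are lost — a downscale-then-upscale (mosaic) effect.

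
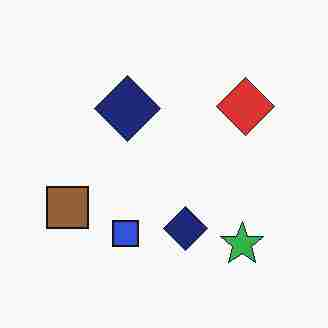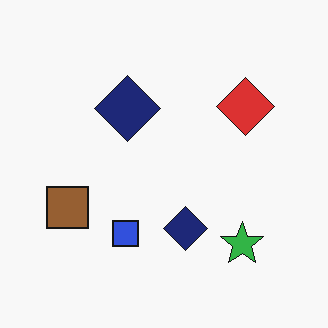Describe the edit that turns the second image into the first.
The first image is the second heavily JPEG-compressed with obvious blocking artifacts.

Blocky 8×8 compression artifacts appear around shape edges and the flat background shows ringing — characteristic JPEG degradation.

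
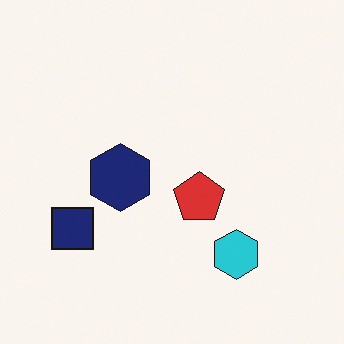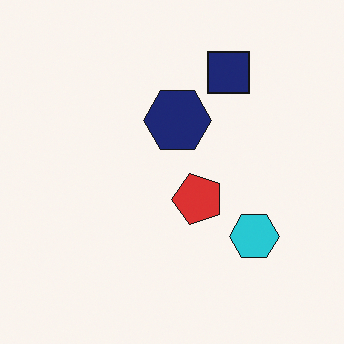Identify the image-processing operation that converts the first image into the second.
The transformation is: transposed (reflected across the top-left ↔ bottom-right diagonal).

Shapes have swapped their row and column positions — what was in the top-right is now in the bottom-left — a diagonal reflection.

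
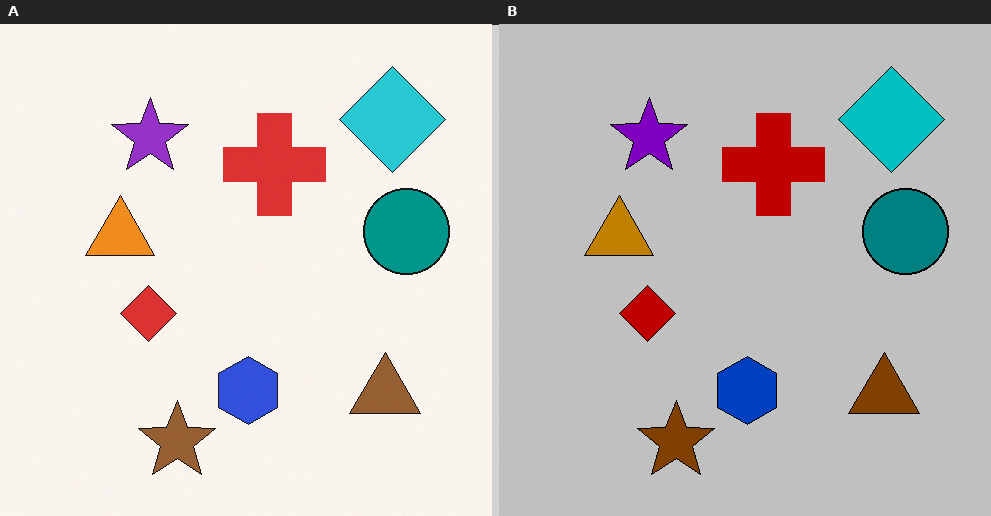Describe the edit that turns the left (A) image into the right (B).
Aggressively posterized.

Each flat color has snapped to a coarser quantized level — most visibly, the near-white background has dropped to a flat grey.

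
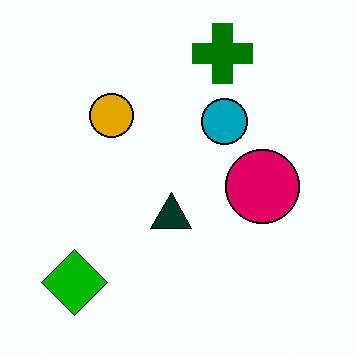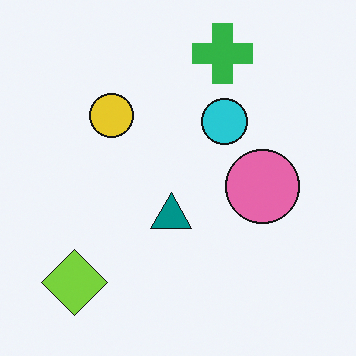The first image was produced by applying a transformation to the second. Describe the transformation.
The image was given much higher contrast.

Tones are pushed away from mid-grey across the whole image — a global contrast change.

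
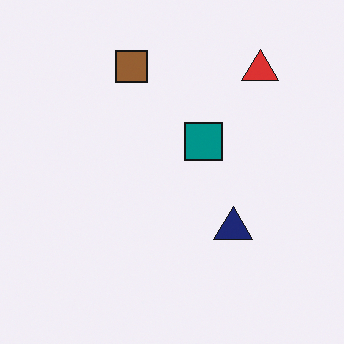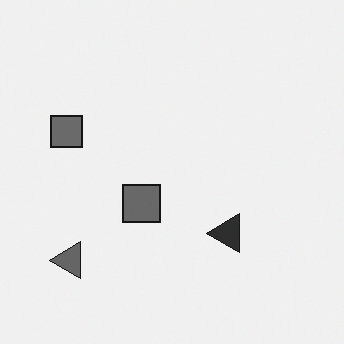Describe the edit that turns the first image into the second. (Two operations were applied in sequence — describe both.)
This is the original image transposed (reflected across the top-left ↔ bottom-right diagonal), then converted to grayscale.

Shapes have swapped their row and column positions — what was in the top-right is now in the bottom-left — a diagonal reflection. All color is removed — every shape is now a shade of grey.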